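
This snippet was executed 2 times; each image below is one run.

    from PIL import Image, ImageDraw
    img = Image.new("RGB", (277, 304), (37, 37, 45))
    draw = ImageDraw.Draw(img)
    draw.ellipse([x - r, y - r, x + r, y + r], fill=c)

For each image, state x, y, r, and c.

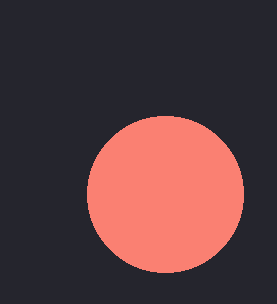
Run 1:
x = 165
y = 194
r = 78
c = 'salmon'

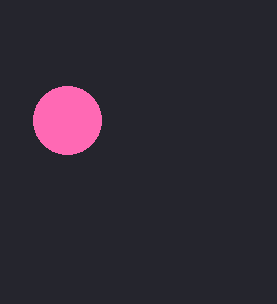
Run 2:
x = 67; y = 120; r = 34; c = 'hotpink'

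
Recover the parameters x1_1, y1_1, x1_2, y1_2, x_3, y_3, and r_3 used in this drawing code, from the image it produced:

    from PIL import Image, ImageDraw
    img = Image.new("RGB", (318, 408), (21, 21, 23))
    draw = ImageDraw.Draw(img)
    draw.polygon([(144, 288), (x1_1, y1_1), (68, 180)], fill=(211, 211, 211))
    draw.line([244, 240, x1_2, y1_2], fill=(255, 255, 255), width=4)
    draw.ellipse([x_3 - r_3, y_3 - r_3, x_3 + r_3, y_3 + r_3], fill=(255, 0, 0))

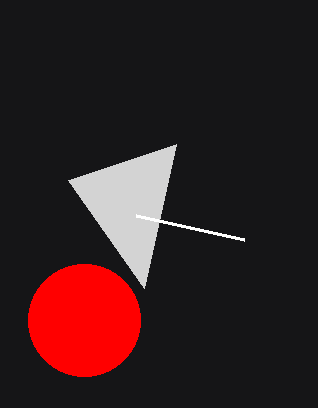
x1_1 = 176, y1_1 = 144, x1_2 = 136, y1_2 = 216, x_3 = 84, y_3 = 320, r_3 = 56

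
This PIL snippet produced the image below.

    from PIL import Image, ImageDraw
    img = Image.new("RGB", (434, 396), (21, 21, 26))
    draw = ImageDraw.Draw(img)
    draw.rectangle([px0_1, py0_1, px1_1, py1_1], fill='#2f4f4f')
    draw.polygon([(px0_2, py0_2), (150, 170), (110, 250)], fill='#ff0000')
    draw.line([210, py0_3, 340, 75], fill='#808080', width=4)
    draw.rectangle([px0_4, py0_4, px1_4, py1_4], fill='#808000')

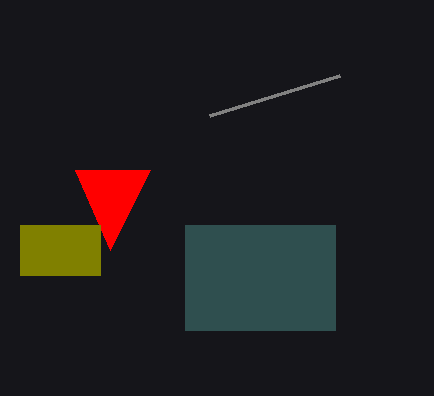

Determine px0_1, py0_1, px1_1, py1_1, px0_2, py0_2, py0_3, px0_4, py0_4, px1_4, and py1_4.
px0_1 = 185
py0_1 = 225
px1_1 = 335
py1_1 = 330
px0_2 = 75
py0_2 = 170
py0_3 = 115
px0_4 = 20
py0_4 = 225
px1_4 = 100
py1_4 = 275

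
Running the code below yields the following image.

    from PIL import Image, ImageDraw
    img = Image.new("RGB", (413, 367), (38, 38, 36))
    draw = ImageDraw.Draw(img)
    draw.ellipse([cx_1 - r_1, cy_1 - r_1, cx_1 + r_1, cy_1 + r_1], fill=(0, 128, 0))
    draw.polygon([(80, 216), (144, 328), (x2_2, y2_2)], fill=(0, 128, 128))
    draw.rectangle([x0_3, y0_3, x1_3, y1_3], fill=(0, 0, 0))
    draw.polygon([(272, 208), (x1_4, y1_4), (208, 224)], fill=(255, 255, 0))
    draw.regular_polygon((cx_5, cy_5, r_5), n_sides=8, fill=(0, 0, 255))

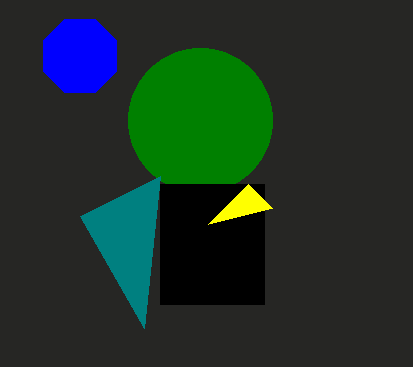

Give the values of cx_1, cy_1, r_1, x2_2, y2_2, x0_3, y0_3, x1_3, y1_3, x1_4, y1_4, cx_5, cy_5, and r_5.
cx_1 = 200; cy_1 = 120; r_1 = 72; x2_2 = 160; y2_2 = 176; x0_3 = 160; y0_3 = 184; x1_3 = 264; y1_3 = 304; x1_4 = 248; y1_4 = 184; cx_5 = 80; cy_5 = 56; r_5 = 40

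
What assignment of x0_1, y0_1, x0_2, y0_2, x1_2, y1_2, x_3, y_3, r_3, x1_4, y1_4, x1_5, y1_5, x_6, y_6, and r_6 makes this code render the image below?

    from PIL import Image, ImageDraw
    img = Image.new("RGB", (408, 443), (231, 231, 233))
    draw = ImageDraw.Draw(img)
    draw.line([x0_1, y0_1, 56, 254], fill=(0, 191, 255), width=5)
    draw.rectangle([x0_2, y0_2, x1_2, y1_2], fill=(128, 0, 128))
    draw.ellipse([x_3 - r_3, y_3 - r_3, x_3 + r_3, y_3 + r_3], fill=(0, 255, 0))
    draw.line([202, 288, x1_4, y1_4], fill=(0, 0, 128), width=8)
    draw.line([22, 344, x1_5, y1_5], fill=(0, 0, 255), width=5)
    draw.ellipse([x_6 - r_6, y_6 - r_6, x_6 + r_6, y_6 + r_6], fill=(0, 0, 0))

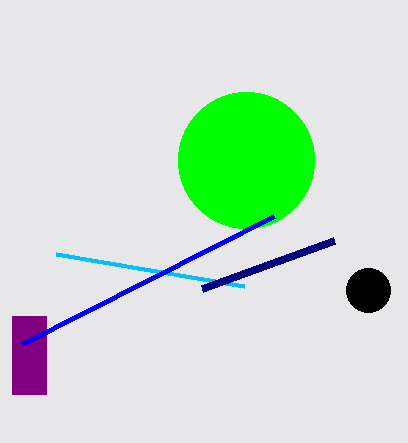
x0_1 = 244, y0_1 = 286, x0_2 = 12, y0_2 = 316, x1_2 = 46, y1_2 = 394, x_3 = 246, y_3 = 160, r_3 = 68, x1_4 = 334, y1_4 = 240, x1_5 = 274, y1_5 = 216, x_6 = 368, y_6 = 290, r_6 = 22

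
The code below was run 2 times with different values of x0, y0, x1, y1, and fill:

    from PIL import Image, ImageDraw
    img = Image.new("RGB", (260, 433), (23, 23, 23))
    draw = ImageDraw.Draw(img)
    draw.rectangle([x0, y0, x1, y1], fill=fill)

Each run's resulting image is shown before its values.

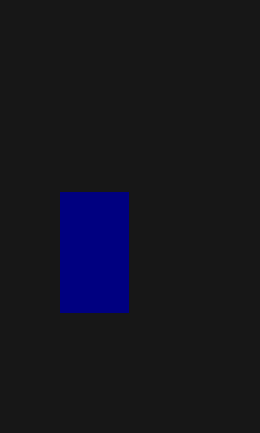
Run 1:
x0 = 60; y0 = 192; x1 = 128; y1 = 312; fill = 'navy'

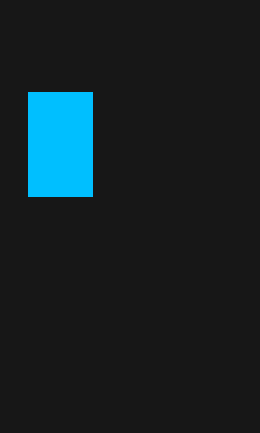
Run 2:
x0 = 28, y0 = 92, x1 = 92, y1 = 196, fill = 'deepskyblue'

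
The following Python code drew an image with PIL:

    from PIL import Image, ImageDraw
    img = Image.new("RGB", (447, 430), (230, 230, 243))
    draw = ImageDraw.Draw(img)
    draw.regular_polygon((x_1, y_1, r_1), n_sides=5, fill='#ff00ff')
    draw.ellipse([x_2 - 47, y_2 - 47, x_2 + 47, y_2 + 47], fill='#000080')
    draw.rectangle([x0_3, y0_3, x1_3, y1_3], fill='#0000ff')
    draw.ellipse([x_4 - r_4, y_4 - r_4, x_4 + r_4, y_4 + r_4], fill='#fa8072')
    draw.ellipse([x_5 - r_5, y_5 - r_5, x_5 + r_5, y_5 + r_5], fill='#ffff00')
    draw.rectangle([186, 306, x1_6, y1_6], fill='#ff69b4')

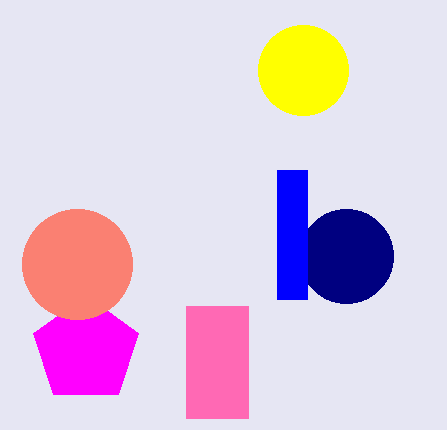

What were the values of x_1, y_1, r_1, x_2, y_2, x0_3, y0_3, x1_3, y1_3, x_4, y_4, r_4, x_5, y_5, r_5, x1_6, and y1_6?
x_1 = 86
y_1 = 350
r_1 = 55
x_2 = 346
y_2 = 256
x0_3 = 277
y0_3 = 170
x1_3 = 307
y1_3 = 299
x_4 = 77
y_4 = 264
r_4 = 55
x_5 = 303
y_5 = 70
r_5 = 45
x1_6 = 248
y1_6 = 418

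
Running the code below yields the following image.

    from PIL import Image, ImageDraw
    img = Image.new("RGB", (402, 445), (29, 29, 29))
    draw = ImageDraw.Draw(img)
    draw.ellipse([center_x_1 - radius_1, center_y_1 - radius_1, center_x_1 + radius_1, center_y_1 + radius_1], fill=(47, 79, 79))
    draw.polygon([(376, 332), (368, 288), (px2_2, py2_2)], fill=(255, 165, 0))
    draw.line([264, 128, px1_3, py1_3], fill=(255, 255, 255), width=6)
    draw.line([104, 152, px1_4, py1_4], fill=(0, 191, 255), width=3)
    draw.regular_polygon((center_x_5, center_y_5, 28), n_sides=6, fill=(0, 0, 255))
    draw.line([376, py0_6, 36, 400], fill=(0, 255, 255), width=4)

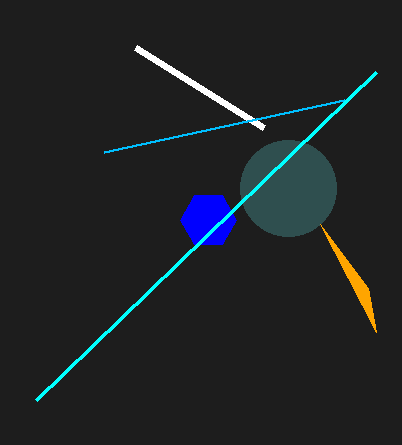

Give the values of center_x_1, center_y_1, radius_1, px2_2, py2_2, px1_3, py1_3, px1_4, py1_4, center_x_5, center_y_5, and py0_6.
center_x_1 = 288, center_y_1 = 188, radius_1 = 48, px2_2 = 320, py2_2 = 224, px1_3 = 136, py1_3 = 48, px1_4 = 344, py1_4 = 100, center_x_5 = 208, center_y_5 = 220, py0_6 = 72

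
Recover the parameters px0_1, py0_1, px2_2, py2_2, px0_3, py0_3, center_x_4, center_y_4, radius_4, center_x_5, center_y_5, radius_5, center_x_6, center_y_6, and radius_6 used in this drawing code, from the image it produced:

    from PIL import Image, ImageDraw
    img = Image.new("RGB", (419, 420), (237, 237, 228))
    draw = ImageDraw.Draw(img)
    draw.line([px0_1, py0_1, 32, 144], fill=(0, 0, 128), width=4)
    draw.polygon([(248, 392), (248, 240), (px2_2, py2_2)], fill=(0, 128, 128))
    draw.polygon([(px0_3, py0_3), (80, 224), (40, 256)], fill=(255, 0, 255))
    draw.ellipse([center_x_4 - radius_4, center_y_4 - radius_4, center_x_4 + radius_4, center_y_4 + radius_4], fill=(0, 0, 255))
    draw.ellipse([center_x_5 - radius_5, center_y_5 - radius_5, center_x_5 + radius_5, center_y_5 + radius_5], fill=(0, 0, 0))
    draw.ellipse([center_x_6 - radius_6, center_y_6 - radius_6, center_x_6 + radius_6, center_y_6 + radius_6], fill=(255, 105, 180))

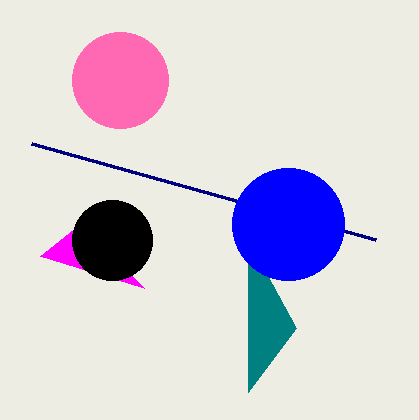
px0_1 = 376, py0_1 = 240, px2_2 = 296, py2_2 = 328, px0_3 = 144, py0_3 = 288, center_x_4 = 288, center_y_4 = 224, radius_4 = 56, center_x_5 = 112, center_y_5 = 240, radius_5 = 40, center_x_6 = 120, center_y_6 = 80, radius_6 = 48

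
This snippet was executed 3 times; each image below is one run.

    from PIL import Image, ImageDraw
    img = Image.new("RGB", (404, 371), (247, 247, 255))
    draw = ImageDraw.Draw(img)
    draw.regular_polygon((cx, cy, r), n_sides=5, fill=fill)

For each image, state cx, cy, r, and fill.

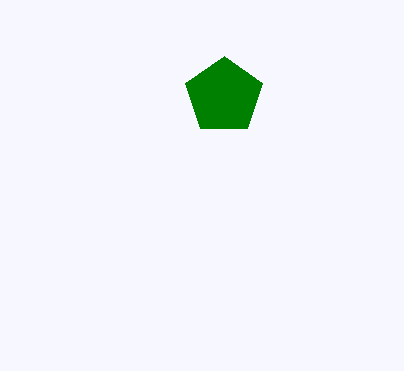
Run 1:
cx = 224, cy = 96, r = 40, fill = 'green'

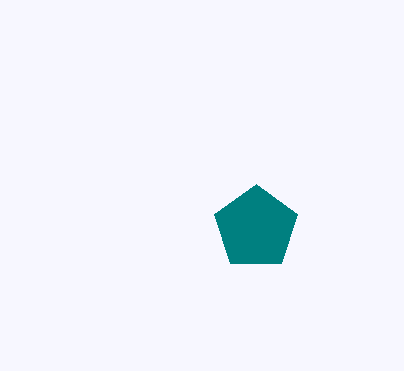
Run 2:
cx = 256, cy = 228, r = 44, fill = 'teal'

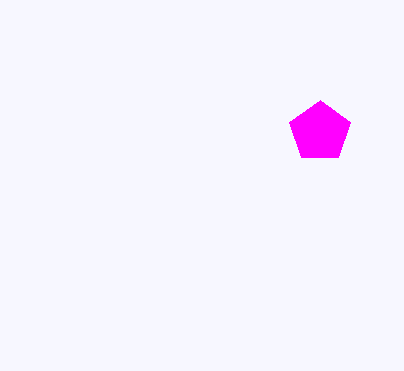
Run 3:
cx = 320, cy = 132, r = 32, fill = 'magenta'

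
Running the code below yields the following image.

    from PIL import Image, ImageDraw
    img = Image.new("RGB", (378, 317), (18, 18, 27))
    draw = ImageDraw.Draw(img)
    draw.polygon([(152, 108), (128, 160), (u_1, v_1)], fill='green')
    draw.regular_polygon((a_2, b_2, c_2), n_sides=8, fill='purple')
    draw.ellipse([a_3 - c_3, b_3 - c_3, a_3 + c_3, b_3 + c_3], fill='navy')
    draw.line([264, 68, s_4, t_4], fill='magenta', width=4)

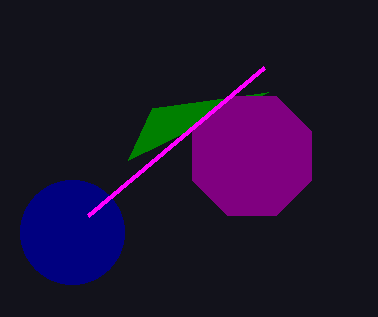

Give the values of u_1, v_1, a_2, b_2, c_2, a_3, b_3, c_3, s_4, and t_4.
u_1 = 268, v_1 = 92, a_2 = 252, b_2 = 156, c_2 = 64, a_3 = 72, b_3 = 232, c_3 = 52, s_4 = 88, t_4 = 216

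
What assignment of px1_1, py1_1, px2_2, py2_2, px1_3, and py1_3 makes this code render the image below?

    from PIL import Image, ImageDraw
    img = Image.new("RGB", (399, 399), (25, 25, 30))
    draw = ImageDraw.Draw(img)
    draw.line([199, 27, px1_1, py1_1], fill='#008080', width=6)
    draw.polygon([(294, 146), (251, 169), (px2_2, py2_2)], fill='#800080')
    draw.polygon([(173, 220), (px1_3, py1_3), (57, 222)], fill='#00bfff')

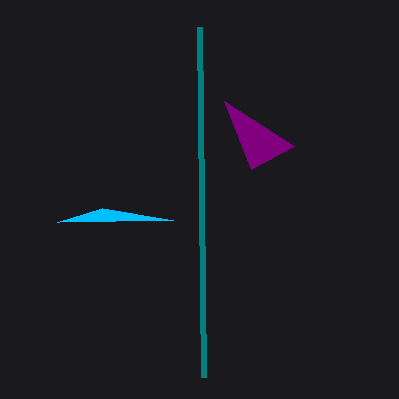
px1_1 = 203
py1_1 = 377
px2_2 = 224
py2_2 = 101
px1_3 = 102
py1_3 = 208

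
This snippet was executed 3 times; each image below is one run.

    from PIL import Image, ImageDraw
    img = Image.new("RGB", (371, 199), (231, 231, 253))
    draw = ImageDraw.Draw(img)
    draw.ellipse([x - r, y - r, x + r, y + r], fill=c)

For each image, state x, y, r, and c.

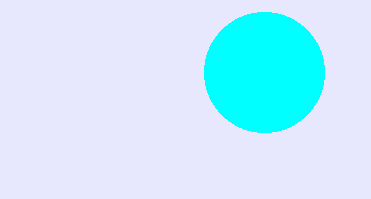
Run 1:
x = 264
y = 72
r = 60
c = 'cyan'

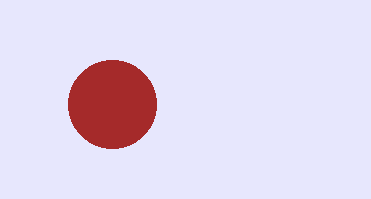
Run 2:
x = 112, y = 104, r = 44, c = 'brown'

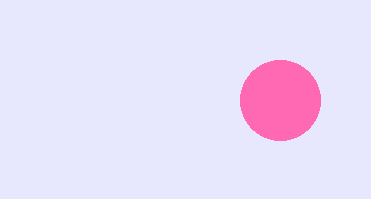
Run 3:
x = 280; y = 100; r = 40; c = 'hotpink'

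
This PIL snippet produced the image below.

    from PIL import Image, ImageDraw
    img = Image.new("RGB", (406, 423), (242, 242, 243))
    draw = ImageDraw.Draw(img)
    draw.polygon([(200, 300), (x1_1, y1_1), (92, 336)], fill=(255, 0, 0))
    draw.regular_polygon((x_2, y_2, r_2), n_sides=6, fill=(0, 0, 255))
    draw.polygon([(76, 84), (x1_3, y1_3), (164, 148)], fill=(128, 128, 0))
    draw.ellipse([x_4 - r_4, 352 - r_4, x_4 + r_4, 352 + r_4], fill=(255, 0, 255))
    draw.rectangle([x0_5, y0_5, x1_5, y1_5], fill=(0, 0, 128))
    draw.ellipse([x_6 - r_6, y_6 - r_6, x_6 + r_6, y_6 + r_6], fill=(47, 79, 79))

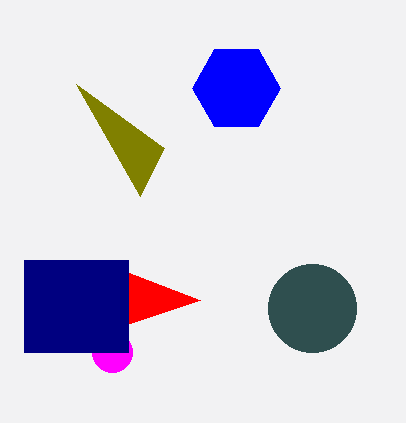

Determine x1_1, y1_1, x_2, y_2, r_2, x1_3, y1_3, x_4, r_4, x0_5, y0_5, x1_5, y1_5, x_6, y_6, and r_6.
x1_1 = 96; y1_1 = 260; x_2 = 236; y_2 = 88; r_2 = 44; x1_3 = 140; y1_3 = 196; x_4 = 112; r_4 = 20; x0_5 = 24; y0_5 = 260; x1_5 = 128; y1_5 = 352; x_6 = 312; y_6 = 308; r_6 = 44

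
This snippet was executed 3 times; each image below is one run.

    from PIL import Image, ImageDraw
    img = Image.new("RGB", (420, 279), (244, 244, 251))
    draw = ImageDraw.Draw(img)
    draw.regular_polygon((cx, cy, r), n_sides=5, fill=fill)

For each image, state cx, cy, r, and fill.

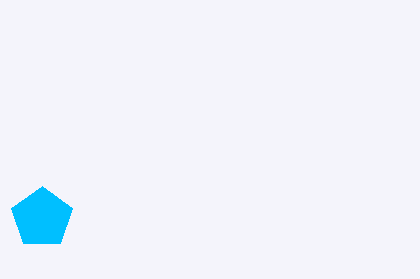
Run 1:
cx = 42; cy = 218; r = 32; fill = 'deepskyblue'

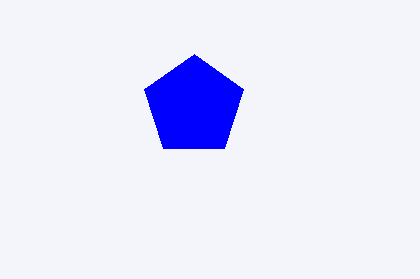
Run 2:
cx = 194; cy = 106; r = 52; fill = 'blue'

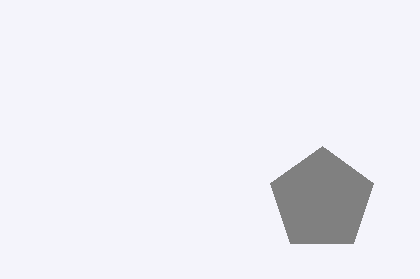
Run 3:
cx = 322; cy = 200; r = 54; fill = 'gray'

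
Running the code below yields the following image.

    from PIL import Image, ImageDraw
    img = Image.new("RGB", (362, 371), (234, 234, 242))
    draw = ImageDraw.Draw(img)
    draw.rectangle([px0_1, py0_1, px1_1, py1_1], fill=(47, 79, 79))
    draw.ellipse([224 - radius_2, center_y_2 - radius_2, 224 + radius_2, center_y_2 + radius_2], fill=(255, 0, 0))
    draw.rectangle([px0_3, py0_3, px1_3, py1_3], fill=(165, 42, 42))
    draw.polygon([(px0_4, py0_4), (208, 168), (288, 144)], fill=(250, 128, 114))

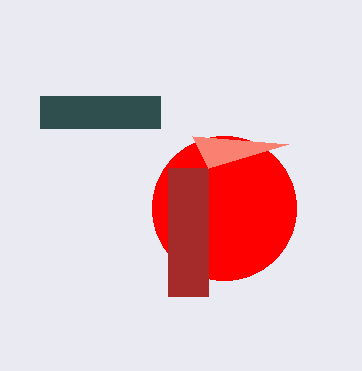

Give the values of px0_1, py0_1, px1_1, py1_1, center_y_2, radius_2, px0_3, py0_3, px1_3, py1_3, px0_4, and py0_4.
px0_1 = 40; py0_1 = 96; px1_1 = 160; py1_1 = 128; center_y_2 = 208; radius_2 = 72; px0_3 = 168; py0_3 = 168; px1_3 = 208; py1_3 = 296; px0_4 = 192; py0_4 = 136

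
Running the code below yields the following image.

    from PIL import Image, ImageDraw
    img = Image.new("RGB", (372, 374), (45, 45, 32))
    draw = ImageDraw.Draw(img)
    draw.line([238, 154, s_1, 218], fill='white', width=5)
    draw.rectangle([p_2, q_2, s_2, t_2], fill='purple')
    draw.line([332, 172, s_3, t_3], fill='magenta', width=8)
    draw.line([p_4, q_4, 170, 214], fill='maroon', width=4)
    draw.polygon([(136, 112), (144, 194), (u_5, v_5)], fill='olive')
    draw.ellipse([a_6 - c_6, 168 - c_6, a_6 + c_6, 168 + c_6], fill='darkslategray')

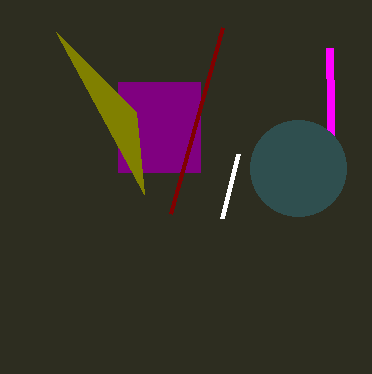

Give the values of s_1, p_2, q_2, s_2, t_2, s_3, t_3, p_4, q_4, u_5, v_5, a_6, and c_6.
s_1 = 222, p_2 = 118, q_2 = 82, s_2 = 200, t_2 = 172, s_3 = 330, t_3 = 48, p_4 = 222, q_4 = 28, u_5 = 56, v_5 = 32, a_6 = 298, c_6 = 48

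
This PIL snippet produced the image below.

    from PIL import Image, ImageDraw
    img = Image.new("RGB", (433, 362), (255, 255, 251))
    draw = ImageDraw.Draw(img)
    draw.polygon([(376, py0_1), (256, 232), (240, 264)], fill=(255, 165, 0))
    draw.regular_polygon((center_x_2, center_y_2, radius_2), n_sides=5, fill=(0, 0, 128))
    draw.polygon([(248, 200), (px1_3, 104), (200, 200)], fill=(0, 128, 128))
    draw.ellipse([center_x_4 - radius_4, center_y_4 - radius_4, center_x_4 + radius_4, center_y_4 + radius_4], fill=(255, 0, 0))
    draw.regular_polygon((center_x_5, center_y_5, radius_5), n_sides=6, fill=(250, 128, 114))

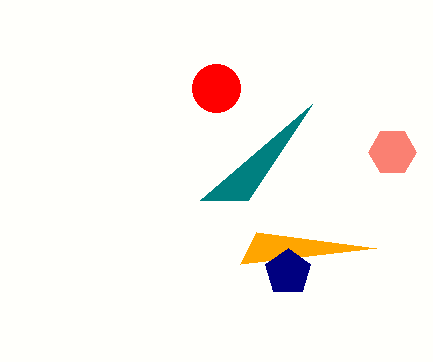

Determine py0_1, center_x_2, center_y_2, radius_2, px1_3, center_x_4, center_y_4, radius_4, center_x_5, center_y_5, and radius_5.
py0_1 = 248
center_x_2 = 288
center_y_2 = 272
radius_2 = 24
px1_3 = 312
center_x_4 = 216
center_y_4 = 88
radius_4 = 24
center_x_5 = 392
center_y_5 = 152
radius_5 = 24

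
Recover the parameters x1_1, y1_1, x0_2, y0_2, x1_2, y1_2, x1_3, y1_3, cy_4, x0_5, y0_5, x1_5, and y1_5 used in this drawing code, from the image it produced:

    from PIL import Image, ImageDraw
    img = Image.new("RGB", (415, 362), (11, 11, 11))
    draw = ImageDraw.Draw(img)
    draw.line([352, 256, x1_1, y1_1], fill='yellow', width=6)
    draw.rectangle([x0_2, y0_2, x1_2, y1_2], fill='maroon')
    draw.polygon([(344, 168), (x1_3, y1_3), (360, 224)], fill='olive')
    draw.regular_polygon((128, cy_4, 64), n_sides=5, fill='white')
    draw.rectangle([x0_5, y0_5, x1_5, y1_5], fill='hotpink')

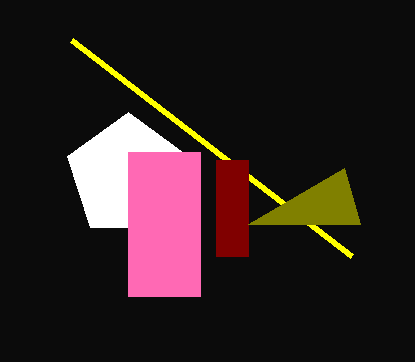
x1_1 = 72, y1_1 = 40, x0_2 = 216, y0_2 = 160, x1_2 = 248, y1_2 = 256, x1_3 = 248, y1_3 = 224, cy_4 = 176, x0_5 = 128, y0_5 = 152, x1_5 = 200, y1_5 = 296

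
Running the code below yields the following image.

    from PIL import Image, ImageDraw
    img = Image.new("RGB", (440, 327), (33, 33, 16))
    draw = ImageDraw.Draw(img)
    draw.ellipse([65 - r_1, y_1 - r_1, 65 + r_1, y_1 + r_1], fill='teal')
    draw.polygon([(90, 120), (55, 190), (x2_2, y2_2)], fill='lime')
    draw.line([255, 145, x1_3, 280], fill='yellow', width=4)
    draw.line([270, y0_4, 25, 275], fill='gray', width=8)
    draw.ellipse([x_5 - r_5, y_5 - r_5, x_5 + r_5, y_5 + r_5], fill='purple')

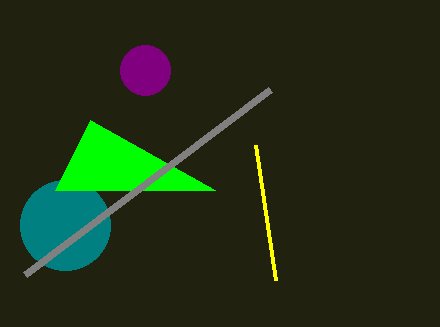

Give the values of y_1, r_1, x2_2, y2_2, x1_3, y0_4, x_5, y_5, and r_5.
y_1 = 225; r_1 = 45; x2_2 = 215; y2_2 = 190; x1_3 = 275; y0_4 = 90; x_5 = 145; y_5 = 70; r_5 = 25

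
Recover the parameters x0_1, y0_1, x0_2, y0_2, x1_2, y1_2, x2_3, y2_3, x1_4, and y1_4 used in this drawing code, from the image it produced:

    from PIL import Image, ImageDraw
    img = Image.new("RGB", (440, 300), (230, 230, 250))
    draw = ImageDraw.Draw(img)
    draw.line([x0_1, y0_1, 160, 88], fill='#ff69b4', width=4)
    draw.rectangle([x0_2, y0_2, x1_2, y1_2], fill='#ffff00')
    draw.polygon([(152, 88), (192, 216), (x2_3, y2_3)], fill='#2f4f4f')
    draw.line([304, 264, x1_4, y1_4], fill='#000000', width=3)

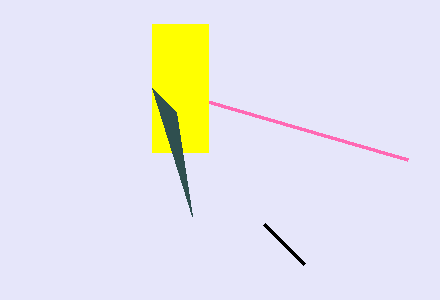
x0_1 = 408, y0_1 = 160, x0_2 = 152, y0_2 = 24, x1_2 = 208, y1_2 = 152, x2_3 = 176, y2_3 = 112, x1_4 = 264, y1_4 = 224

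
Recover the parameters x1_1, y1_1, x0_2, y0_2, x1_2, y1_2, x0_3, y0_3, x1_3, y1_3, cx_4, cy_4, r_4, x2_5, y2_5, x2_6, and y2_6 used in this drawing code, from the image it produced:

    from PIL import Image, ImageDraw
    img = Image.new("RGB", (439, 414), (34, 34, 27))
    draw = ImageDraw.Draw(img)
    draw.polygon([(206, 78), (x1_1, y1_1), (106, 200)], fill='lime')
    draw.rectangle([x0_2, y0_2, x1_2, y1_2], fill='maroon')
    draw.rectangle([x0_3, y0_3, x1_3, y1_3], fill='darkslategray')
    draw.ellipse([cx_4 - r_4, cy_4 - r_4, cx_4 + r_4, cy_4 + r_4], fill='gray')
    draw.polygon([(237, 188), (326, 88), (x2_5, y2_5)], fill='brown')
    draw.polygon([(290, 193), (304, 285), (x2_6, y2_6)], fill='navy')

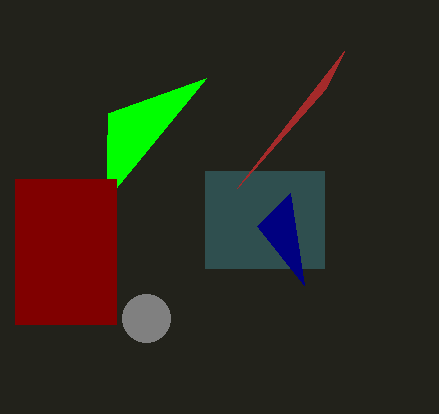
x1_1 = 108
y1_1 = 113
x0_2 = 15
y0_2 = 179
x1_2 = 116
y1_2 = 324
x0_3 = 205
y0_3 = 171
x1_3 = 324
y1_3 = 268
cx_4 = 146
cy_4 = 318
r_4 = 24
x2_5 = 344
y2_5 = 51
x2_6 = 257
y2_6 = 226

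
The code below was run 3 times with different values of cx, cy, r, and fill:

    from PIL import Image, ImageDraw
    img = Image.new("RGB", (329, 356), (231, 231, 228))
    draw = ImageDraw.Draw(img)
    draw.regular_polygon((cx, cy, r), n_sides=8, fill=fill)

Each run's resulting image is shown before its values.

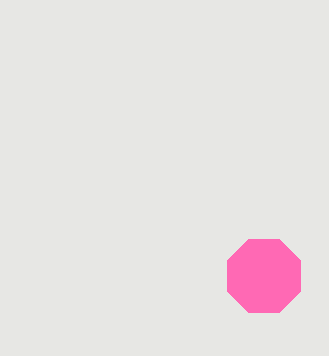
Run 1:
cx = 264; cy = 276; r = 40; fill = 'hotpink'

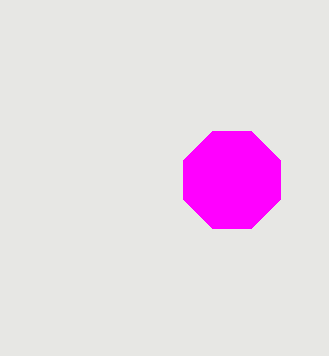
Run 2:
cx = 232; cy = 180; r = 52; fill = 'magenta'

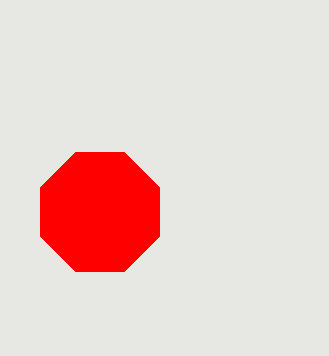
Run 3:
cx = 100
cy = 212
r = 64
fill = 'red'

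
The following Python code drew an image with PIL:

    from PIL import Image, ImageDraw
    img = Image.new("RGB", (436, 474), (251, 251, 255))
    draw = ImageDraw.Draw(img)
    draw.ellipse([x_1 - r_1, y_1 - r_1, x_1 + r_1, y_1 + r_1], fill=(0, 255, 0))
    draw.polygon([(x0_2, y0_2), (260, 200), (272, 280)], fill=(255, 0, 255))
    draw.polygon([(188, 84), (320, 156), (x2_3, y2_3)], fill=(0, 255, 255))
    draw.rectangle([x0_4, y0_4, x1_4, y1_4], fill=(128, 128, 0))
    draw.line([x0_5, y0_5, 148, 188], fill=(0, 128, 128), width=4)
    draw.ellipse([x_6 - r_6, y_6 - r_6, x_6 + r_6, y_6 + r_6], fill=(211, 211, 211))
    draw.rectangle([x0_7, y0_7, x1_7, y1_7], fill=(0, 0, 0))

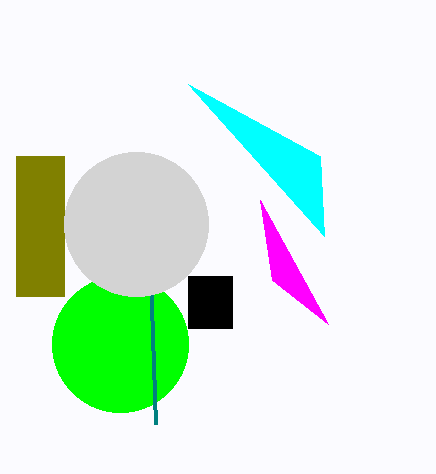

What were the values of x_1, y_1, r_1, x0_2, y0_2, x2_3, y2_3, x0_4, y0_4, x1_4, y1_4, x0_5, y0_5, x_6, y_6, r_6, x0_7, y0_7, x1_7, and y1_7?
x_1 = 120; y_1 = 344; r_1 = 68; x0_2 = 328; y0_2 = 324; x2_3 = 324; y2_3 = 236; x0_4 = 16; y0_4 = 156; x1_4 = 64; y1_4 = 296; x0_5 = 156; y0_5 = 424; x_6 = 136; y_6 = 224; r_6 = 72; x0_7 = 188; y0_7 = 276; x1_7 = 232; y1_7 = 328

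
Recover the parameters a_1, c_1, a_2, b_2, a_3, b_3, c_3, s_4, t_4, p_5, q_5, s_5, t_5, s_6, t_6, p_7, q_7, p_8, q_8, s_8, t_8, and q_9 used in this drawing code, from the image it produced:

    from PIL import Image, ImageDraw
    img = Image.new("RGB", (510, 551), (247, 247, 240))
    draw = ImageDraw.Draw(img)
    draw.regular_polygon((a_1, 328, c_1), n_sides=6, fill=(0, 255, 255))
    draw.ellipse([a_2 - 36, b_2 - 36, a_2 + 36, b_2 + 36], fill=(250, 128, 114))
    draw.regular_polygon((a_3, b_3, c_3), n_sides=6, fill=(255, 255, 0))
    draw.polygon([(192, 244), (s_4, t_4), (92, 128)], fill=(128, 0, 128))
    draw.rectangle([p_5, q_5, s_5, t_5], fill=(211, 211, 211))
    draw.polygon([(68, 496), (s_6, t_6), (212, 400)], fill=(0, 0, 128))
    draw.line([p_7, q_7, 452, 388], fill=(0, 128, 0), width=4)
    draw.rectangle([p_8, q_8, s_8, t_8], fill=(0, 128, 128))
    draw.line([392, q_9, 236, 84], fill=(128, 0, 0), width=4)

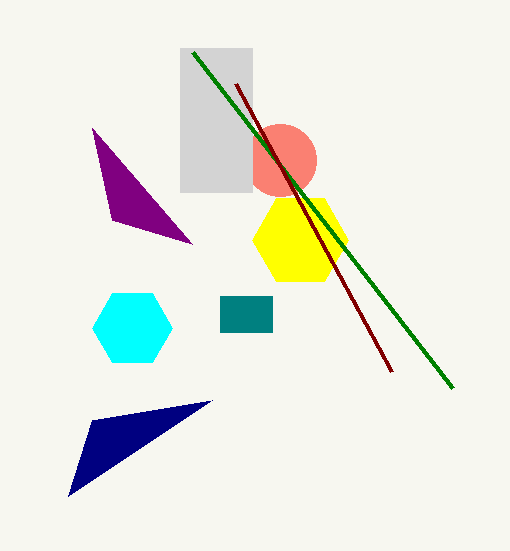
a_1 = 132
c_1 = 40
a_2 = 280
b_2 = 160
a_3 = 300
b_3 = 240
c_3 = 48
s_4 = 112
t_4 = 220
p_5 = 180
q_5 = 48
s_5 = 252
t_5 = 192
s_6 = 92
t_6 = 420
p_7 = 192
q_7 = 52
p_8 = 220
q_8 = 296
s_8 = 272
t_8 = 332
q_9 = 372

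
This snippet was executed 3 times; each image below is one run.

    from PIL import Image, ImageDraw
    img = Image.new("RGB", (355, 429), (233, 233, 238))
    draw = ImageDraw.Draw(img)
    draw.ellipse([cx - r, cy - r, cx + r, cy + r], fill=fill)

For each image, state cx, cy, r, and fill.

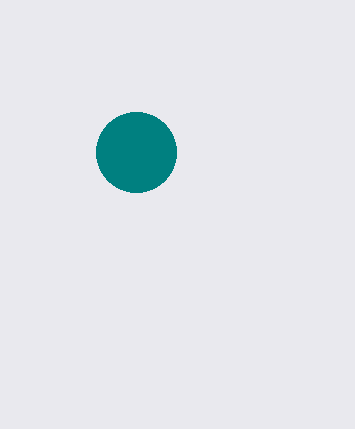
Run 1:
cx = 136
cy = 152
r = 40
fill = 'teal'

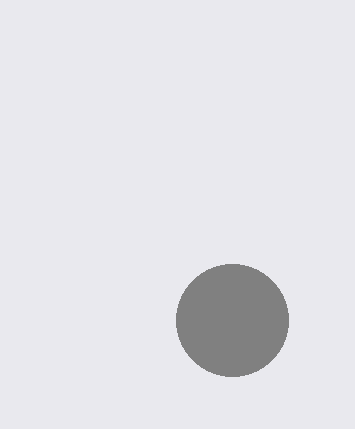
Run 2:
cx = 232, cy = 320, r = 56, fill = 'gray'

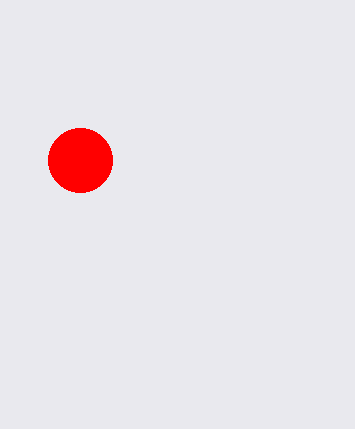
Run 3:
cx = 80, cy = 160, r = 32, fill = 'red'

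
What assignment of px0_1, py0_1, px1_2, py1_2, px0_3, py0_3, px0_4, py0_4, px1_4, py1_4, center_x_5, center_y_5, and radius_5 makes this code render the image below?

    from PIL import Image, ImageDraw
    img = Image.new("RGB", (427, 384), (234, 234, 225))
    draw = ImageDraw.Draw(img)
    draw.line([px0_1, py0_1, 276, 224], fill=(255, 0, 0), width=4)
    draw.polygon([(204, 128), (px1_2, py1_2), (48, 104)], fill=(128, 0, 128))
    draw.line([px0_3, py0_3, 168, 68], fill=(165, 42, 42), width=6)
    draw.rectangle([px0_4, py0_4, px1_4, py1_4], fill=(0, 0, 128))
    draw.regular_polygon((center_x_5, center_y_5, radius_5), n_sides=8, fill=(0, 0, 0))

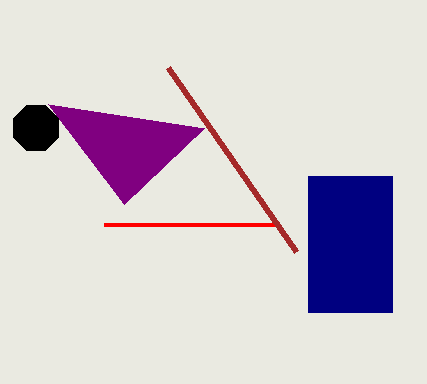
px0_1 = 104; py0_1 = 224; px1_2 = 124; py1_2 = 204; px0_3 = 296; py0_3 = 252; px0_4 = 308; py0_4 = 176; px1_4 = 392; py1_4 = 312; center_x_5 = 36; center_y_5 = 128; radius_5 = 24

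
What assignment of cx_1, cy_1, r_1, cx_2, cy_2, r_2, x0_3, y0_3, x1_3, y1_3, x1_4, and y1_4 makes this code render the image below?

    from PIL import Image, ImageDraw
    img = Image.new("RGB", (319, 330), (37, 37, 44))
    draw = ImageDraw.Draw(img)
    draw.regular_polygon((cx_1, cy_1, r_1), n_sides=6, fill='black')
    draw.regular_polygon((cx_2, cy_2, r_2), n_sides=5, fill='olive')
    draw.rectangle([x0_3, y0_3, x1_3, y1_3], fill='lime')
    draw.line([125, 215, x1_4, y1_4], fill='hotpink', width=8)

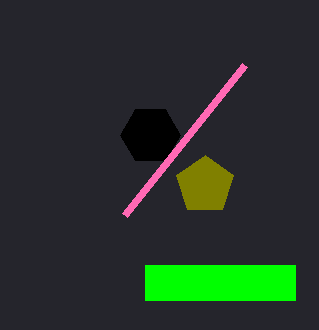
cx_1 = 150, cy_1 = 135, r_1 = 30, cx_2 = 205, cy_2 = 185, r_2 = 30, x0_3 = 145, y0_3 = 265, x1_3 = 295, y1_3 = 300, x1_4 = 245, y1_4 = 65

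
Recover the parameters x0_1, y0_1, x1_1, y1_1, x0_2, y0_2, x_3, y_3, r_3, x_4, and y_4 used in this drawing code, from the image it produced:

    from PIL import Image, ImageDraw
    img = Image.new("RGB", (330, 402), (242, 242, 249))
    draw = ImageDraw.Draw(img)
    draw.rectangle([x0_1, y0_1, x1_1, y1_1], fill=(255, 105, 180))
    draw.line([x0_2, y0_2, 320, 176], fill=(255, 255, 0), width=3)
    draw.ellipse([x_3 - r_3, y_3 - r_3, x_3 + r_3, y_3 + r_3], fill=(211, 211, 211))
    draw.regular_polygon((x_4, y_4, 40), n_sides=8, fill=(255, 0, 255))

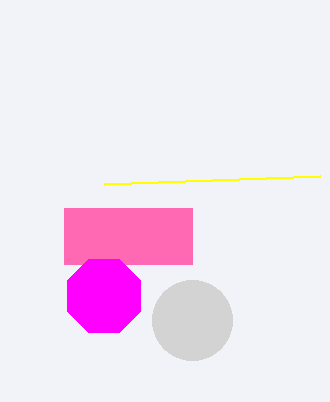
x0_1 = 64; y0_1 = 208; x1_1 = 192; y1_1 = 264; x0_2 = 104; y0_2 = 184; x_3 = 192; y_3 = 320; r_3 = 40; x_4 = 104; y_4 = 296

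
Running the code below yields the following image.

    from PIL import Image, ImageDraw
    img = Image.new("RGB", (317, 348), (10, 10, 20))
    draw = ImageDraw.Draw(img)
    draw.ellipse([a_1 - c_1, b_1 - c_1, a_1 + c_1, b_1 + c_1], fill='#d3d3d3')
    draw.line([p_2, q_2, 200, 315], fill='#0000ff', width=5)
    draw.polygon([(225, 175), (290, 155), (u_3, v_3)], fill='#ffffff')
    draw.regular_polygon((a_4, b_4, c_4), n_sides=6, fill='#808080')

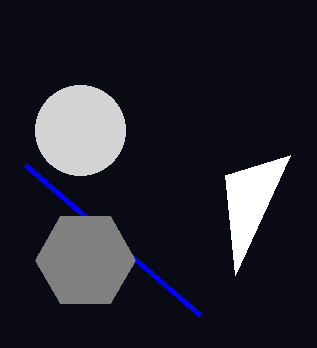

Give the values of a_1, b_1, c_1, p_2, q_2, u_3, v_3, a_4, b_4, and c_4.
a_1 = 80
b_1 = 130
c_1 = 45
p_2 = 25
q_2 = 165
u_3 = 235
v_3 = 275
a_4 = 85
b_4 = 260
c_4 = 50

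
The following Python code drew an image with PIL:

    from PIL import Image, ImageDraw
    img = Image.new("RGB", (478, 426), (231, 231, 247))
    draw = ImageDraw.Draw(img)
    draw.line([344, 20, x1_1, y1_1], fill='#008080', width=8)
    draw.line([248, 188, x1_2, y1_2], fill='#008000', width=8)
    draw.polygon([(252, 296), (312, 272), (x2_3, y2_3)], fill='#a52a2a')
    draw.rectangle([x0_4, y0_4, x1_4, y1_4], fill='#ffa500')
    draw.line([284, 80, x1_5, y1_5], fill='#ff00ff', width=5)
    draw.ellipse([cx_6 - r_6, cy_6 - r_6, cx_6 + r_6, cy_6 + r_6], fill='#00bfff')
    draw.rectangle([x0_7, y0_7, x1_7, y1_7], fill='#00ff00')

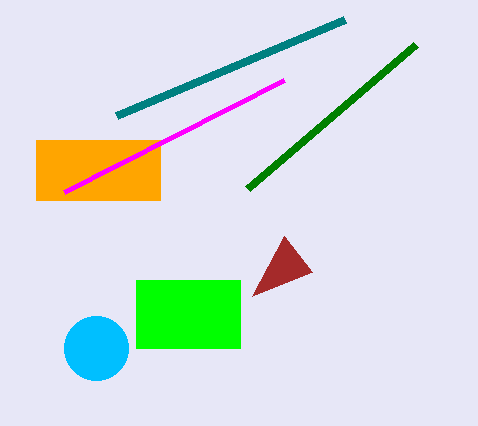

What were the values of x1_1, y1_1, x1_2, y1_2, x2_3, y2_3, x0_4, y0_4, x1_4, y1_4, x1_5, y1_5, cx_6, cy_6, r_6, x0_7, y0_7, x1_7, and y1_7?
x1_1 = 116, y1_1 = 116, x1_2 = 416, y1_2 = 44, x2_3 = 284, y2_3 = 236, x0_4 = 36, y0_4 = 140, x1_4 = 160, y1_4 = 200, x1_5 = 64, y1_5 = 192, cx_6 = 96, cy_6 = 348, r_6 = 32, x0_7 = 136, y0_7 = 280, x1_7 = 240, y1_7 = 348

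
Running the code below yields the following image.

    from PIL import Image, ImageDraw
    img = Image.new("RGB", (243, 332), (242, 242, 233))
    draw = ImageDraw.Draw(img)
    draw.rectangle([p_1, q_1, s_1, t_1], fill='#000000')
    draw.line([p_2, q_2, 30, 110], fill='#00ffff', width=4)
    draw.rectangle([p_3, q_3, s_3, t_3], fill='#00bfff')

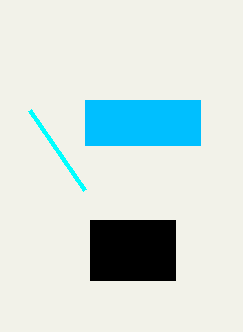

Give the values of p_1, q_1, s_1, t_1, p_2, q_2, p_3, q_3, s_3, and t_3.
p_1 = 90, q_1 = 220, s_1 = 175, t_1 = 280, p_2 = 85, q_2 = 190, p_3 = 85, q_3 = 100, s_3 = 200, t_3 = 145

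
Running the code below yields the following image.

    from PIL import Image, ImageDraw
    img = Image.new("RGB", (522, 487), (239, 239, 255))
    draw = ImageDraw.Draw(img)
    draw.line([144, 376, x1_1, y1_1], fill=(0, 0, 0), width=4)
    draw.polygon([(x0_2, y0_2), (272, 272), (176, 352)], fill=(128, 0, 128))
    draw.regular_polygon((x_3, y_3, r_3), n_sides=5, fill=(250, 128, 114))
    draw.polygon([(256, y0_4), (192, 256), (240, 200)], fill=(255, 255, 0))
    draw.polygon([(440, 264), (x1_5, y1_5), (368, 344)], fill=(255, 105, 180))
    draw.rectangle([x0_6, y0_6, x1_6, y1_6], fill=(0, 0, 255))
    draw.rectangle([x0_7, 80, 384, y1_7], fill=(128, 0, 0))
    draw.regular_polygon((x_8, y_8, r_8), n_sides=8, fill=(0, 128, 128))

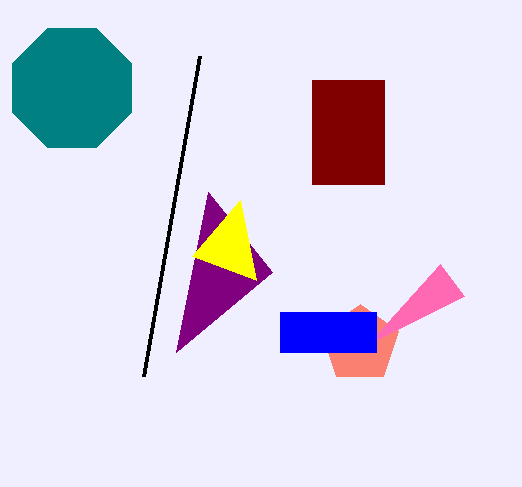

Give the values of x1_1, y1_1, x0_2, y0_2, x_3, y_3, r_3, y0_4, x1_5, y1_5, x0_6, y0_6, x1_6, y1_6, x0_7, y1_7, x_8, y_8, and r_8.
x1_1 = 200, y1_1 = 56, x0_2 = 208, y0_2 = 192, x_3 = 360, y_3 = 344, r_3 = 40, y0_4 = 280, x1_5 = 464, y1_5 = 296, x0_6 = 280, y0_6 = 312, x1_6 = 376, y1_6 = 352, x0_7 = 312, y1_7 = 184, x_8 = 72, y_8 = 88, r_8 = 64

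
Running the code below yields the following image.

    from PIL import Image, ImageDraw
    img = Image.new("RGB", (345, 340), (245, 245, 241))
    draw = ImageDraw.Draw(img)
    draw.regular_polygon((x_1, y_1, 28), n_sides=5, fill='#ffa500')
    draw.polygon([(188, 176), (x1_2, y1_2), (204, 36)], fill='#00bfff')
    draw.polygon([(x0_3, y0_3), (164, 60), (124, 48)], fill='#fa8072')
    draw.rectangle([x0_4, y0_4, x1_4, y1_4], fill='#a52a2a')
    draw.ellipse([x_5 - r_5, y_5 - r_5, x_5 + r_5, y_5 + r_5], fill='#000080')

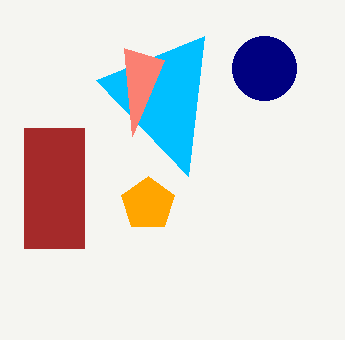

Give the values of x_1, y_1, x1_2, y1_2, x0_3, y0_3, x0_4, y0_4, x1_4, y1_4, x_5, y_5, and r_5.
x_1 = 148
y_1 = 204
x1_2 = 96
y1_2 = 80
x0_3 = 132
y0_3 = 136
x0_4 = 24
y0_4 = 128
x1_4 = 84
y1_4 = 248
x_5 = 264
y_5 = 68
r_5 = 32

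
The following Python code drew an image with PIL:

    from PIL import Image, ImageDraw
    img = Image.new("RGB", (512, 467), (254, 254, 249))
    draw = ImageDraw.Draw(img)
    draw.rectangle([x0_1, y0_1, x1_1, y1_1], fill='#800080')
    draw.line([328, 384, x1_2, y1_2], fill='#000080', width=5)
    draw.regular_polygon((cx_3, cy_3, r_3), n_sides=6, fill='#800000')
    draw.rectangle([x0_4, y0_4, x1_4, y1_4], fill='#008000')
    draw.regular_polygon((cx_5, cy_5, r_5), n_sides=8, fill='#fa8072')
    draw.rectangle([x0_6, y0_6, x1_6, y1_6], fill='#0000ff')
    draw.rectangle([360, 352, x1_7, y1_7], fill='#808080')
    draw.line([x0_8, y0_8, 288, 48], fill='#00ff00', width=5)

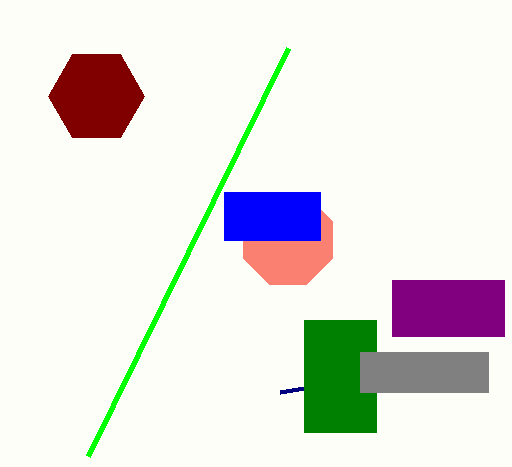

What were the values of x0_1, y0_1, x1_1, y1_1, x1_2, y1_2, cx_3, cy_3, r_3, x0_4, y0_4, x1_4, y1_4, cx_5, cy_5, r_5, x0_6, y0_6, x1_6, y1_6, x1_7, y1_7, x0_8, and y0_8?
x0_1 = 392; y0_1 = 280; x1_1 = 504; y1_1 = 336; x1_2 = 280; y1_2 = 392; cx_3 = 96; cy_3 = 96; r_3 = 48; x0_4 = 304; y0_4 = 320; x1_4 = 376; y1_4 = 432; cx_5 = 288; cy_5 = 240; r_5 = 48; x0_6 = 224; y0_6 = 192; x1_6 = 320; y1_6 = 240; x1_7 = 488; y1_7 = 392; x0_8 = 88; y0_8 = 456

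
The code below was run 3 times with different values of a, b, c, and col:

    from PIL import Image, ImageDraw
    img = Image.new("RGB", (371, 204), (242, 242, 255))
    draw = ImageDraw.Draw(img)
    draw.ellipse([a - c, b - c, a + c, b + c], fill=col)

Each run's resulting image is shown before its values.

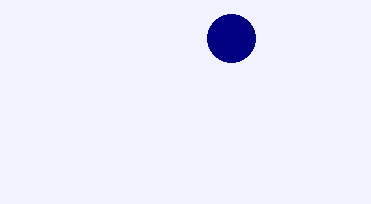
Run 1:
a = 231
b = 38
c = 24
col = 'navy'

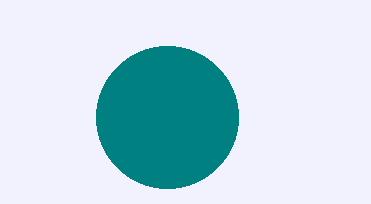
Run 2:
a = 167; b = 117; c = 71; col = 'teal'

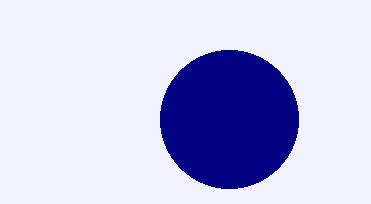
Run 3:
a = 229
b = 119
c = 69
col = 'navy'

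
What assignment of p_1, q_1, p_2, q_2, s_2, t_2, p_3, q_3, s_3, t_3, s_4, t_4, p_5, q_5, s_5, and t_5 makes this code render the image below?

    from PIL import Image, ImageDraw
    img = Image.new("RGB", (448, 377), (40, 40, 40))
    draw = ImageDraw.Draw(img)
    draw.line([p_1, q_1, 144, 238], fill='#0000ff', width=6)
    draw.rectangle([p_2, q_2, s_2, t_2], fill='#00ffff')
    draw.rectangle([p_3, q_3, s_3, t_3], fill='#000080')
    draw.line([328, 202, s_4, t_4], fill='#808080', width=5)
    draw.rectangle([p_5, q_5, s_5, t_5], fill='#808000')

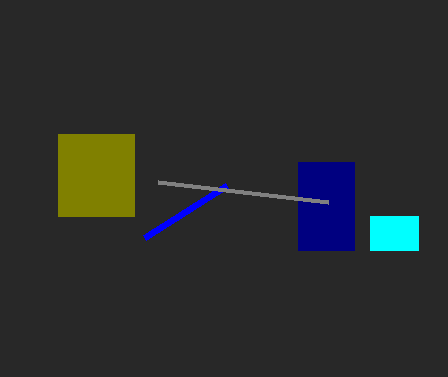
p_1 = 226, q_1 = 186, p_2 = 370, q_2 = 216, s_2 = 418, t_2 = 250, p_3 = 298, q_3 = 162, s_3 = 354, t_3 = 250, s_4 = 158, t_4 = 182, p_5 = 58, q_5 = 134, s_5 = 134, t_5 = 216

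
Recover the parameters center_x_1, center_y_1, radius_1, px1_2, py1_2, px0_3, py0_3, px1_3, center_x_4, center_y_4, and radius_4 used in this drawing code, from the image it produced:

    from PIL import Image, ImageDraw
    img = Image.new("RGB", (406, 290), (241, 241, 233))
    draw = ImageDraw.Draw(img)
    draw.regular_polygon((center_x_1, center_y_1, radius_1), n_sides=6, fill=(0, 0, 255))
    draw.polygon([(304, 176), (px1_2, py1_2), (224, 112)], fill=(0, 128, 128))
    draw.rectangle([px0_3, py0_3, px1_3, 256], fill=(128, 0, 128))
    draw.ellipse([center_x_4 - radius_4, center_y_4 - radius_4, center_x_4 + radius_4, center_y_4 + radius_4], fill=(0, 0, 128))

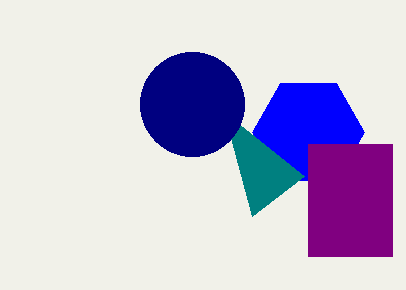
center_x_1 = 308
center_y_1 = 132
radius_1 = 56
px1_2 = 252
py1_2 = 216
px0_3 = 308
py0_3 = 144
px1_3 = 392
center_x_4 = 192
center_y_4 = 104
radius_4 = 52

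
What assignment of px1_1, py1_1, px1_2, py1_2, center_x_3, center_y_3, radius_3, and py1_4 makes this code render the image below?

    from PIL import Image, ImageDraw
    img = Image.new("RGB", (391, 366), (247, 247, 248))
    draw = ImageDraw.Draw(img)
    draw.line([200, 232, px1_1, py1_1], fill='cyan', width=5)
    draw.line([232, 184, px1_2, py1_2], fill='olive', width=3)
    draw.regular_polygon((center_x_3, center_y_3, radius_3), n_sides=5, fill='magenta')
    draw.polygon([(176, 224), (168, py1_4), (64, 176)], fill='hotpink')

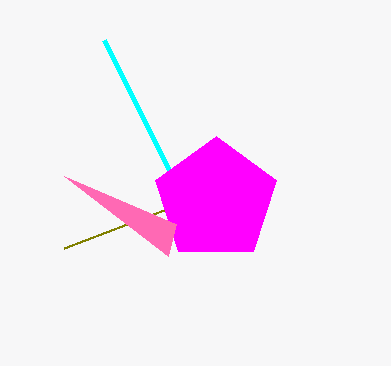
px1_1 = 104; py1_1 = 40; px1_2 = 64; py1_2 = 248; center_x_3 = 216; center_y_3 = 200; radius_3 = 64; py1_4 = 256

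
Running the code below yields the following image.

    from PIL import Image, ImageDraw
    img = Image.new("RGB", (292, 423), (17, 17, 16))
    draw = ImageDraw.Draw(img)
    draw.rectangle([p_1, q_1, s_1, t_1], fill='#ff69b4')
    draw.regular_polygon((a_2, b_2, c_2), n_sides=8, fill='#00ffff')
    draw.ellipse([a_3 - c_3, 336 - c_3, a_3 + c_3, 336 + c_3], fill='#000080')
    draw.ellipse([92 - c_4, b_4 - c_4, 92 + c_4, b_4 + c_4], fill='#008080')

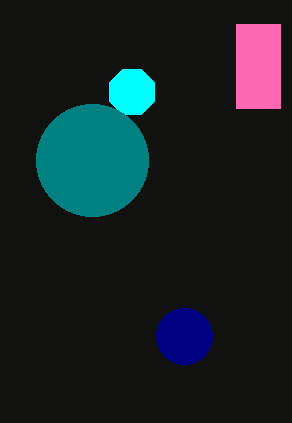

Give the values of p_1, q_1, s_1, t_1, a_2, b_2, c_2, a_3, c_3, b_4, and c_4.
p_1 = 236, q_1 = 24, s_1 = 280, t_1 = 108, a_2 = 132, b_2 = 92, c_2 = 24, a_3 = 184, c_3 = 28, b_4 = 160, c_4 = 56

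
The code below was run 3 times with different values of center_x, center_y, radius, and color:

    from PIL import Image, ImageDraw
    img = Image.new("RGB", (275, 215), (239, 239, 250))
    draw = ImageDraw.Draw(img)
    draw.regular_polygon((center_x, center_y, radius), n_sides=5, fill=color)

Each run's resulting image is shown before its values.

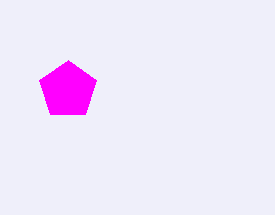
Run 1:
center_x = 68; center_y = 90; radius = 30; color = 'magenta'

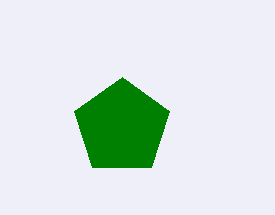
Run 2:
center_x = 122, center_y = 127, radius = 50, color = 'green'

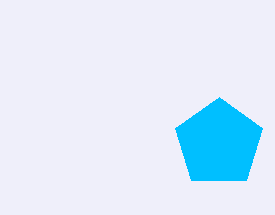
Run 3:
center_x = 219
center_y = 143
radius = 46
color = 'deepskyblue'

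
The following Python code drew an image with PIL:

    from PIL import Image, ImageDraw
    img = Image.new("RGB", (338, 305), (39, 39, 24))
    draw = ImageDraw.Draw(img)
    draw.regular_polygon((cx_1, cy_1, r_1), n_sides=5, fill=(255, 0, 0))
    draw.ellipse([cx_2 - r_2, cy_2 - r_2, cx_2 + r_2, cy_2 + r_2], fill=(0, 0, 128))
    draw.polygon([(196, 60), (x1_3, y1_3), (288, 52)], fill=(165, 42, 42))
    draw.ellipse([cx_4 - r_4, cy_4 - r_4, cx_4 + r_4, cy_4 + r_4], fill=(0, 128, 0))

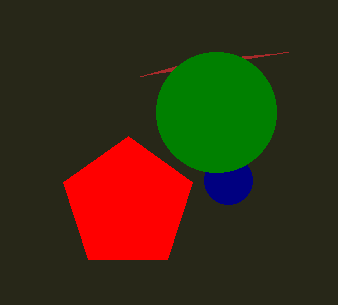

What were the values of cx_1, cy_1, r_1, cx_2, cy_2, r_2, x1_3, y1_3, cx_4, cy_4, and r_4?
cx_1 = 128
cy_1 = 204
r_1 = 68
cx_2 = 228
cy_2 = 180
r_2 = 24
x1_3 = 140
y1_3 = 76
cx_4 = 216
cy_4 = 112
r_4 = 60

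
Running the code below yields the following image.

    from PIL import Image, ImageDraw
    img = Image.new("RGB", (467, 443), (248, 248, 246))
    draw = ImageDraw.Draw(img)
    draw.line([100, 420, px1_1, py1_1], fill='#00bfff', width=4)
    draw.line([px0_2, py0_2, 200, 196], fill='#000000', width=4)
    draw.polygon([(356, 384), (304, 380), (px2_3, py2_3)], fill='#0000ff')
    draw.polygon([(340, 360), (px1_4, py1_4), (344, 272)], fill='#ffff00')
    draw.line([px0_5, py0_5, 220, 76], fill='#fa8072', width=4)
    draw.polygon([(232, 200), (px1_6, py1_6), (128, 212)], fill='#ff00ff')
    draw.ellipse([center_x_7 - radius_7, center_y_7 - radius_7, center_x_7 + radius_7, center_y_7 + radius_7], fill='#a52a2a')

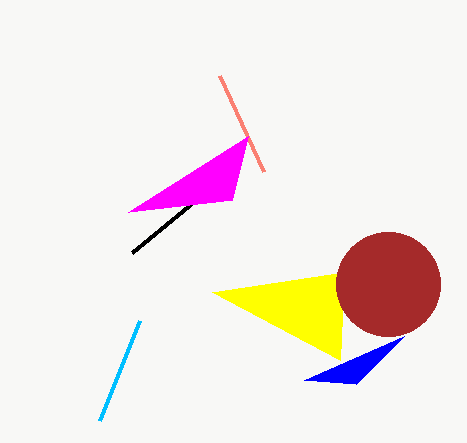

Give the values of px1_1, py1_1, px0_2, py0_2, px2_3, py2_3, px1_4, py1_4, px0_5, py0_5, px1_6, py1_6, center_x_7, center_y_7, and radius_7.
px1_1 = 140
py1_1 = 320
px0_2 = 132
py0_2 = 252
px2_3 = 404
py2_3 = 336
px1_4 = 212
py1_4 = 292
px0_5 = 264
py0_5 = 172
px1_6 = 248
py1_6 = 136
center_x_7 = 388
center_y_7 = 284
radius_7 = 52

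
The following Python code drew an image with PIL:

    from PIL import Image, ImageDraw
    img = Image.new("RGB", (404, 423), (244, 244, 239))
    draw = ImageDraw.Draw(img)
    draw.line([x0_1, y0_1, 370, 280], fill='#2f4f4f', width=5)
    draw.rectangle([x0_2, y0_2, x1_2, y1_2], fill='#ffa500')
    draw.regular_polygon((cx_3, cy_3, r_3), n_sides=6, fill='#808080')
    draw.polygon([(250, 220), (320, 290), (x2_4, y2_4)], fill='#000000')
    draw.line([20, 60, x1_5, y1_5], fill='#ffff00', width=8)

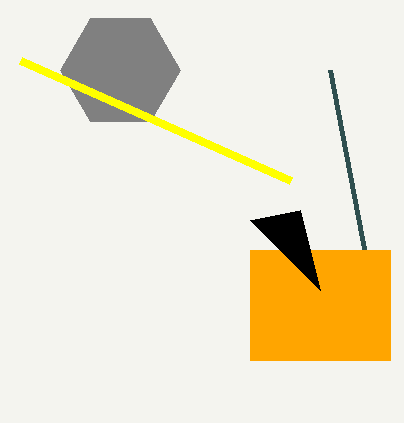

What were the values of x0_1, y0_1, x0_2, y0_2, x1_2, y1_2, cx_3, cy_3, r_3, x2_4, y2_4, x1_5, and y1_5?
x0_1 = 330; y0_1 = 70; x0_2 = 250; y0_2 = 250; x1_2 = 390; y1_2 = 360; cx_3 = 120; cy_3 = 70; r_3 = 60; x2_4 = 300; y2_4 = 210; x1_5 = 290; y1_5 = 180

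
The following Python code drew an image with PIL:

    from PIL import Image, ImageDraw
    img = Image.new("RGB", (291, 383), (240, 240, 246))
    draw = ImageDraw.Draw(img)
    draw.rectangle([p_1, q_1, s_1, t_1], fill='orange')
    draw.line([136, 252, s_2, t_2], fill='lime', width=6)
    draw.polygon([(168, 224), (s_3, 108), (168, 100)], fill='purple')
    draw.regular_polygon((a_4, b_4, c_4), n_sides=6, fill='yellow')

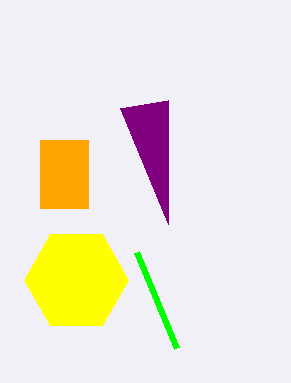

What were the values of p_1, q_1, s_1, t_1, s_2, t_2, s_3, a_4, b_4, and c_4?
p_1 = 40
q_1 = 140
s_1 = 88
t_1 = 208
s_2 = 176
t_2 = 348
s_3 = 120
a_4 = 76
b_4 = 280
c_4 = 52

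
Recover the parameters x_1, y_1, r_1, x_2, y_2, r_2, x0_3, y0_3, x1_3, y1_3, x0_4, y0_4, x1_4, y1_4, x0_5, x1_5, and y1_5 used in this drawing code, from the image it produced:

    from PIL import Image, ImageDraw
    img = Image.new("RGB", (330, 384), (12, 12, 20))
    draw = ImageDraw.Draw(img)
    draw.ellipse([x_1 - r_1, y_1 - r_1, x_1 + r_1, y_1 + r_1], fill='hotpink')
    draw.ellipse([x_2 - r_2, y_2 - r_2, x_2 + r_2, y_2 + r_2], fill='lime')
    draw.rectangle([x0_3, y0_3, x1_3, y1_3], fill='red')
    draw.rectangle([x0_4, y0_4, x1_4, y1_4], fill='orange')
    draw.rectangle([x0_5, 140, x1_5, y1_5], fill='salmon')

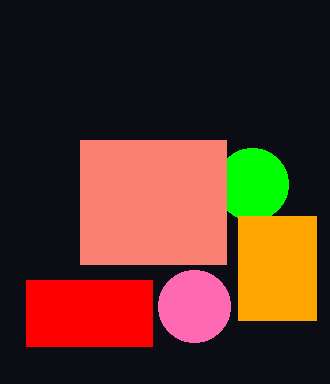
x_1 = 194
y_1 = 306
r_1 = 36
x_2 = 252
y_2 = 184
r_2 = 36
x0_3 = 26
y0_3 = 280
x1_3 = 152
y1_3 = 346
x0_4 = 238
y0_4 = 216
x1_4 = 316
y1_4 = 320
x0_5 = 80
x1_5 = 226
y1_5 = 264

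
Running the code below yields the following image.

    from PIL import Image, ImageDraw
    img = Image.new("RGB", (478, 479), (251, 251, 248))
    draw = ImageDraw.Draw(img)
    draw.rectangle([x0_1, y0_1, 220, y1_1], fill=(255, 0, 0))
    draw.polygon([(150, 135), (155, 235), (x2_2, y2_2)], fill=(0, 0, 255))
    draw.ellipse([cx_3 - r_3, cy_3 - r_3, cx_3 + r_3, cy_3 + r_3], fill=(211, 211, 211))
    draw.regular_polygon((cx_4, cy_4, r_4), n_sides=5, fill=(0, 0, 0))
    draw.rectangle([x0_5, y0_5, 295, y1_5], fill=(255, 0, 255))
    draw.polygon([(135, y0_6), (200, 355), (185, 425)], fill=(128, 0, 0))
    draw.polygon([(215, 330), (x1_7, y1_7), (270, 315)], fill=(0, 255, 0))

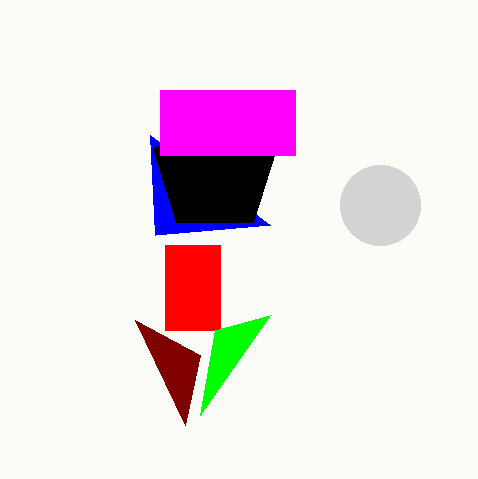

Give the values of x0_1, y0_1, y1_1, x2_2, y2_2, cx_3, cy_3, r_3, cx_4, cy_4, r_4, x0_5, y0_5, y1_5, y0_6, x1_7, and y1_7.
x0_1 = 165, y0_1 = 245, y1_1 = 330, x2_2 = 270, y2_2 = 225, cx_3 = 380, cy_3 = 205, r_3 = 40, cx_4 = 215, cy_4 = 170, r_4 = 65, x0_5 = 160, y0_5 = 90, y1_5 = 155, y0_6 = 320, x1_7 = 200, y1_7 = 415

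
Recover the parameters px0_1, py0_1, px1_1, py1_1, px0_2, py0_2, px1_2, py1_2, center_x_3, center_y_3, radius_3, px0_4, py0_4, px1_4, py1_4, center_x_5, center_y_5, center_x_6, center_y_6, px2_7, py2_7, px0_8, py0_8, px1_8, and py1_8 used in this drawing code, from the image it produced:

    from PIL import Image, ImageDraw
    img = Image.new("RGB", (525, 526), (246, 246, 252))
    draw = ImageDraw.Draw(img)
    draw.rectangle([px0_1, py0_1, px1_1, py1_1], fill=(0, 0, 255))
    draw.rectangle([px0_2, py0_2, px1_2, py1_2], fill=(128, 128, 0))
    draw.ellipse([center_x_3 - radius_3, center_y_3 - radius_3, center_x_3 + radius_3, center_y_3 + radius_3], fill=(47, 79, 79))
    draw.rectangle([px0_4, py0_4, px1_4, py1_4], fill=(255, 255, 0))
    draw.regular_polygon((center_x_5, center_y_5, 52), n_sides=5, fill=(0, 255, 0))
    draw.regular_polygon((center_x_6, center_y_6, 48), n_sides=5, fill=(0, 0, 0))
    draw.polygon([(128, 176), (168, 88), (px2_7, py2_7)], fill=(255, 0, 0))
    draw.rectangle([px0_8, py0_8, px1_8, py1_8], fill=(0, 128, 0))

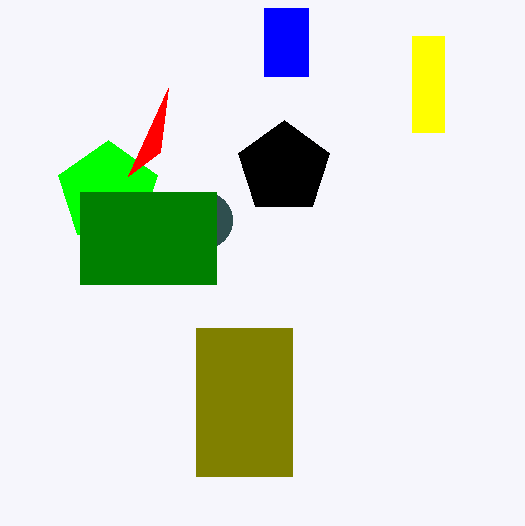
px0_1 = 264, py0_1 = 8, px1_1 = 308, py1_1 = 76, px0_2 = 196, py0_2 = 328, px1_2 = 292, py1_2 = 476, center_x_3 = 204, center_y_3 = 220, radius_3 = 28, px0_4 = 412, py0_4 = 36, px1_4 = 444, py1_4 = 132, center_x_5 = 108, center_y_5 = 192, center_x_6 = 284, center_y_6 = 168, px2_7 = 160, py2_7 = 152, px0_8 = 80, py0_8 = 192, px1_8 = 216, py1_8 = 284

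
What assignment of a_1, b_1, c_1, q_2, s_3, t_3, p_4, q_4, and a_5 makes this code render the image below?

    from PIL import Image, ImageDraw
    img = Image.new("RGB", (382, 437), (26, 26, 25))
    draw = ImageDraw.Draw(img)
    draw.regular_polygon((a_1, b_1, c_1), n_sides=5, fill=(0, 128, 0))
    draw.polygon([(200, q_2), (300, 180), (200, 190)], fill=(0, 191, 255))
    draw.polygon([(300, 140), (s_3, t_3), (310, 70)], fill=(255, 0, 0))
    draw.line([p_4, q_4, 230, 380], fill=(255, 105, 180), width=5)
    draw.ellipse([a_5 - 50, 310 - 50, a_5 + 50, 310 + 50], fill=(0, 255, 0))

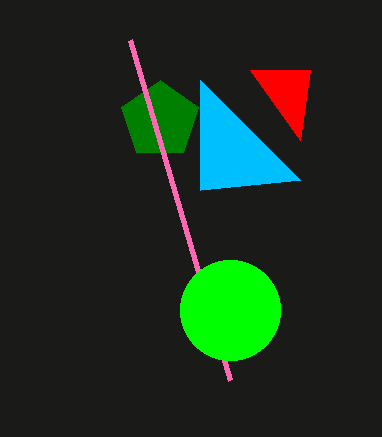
a_1 = 160; b_1 = 120; c_1 = 40; q_2 = 80; s_3 = 250; t_3 = 70; p_4 = 130; q_4 = 40; a_5 = 230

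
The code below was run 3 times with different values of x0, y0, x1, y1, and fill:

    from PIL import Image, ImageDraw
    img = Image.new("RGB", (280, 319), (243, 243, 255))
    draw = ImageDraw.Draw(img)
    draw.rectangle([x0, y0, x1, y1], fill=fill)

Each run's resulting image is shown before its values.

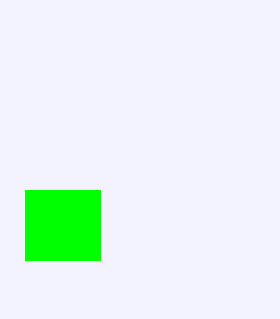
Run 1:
x0 = 25
y0 = 190
x1 = 100
y1 = 260
fill = 'lime'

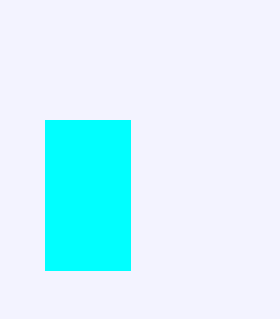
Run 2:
x0 = 45; y0 = 120; x1 = 130; y1 = 270; fill = 'cyan'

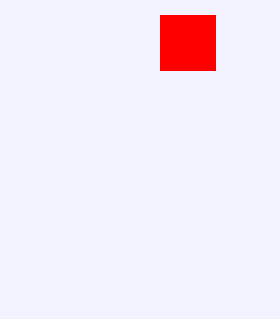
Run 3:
x0 = 160
y0 = 15
x1 = 215
y1 = 70
fill = 'red'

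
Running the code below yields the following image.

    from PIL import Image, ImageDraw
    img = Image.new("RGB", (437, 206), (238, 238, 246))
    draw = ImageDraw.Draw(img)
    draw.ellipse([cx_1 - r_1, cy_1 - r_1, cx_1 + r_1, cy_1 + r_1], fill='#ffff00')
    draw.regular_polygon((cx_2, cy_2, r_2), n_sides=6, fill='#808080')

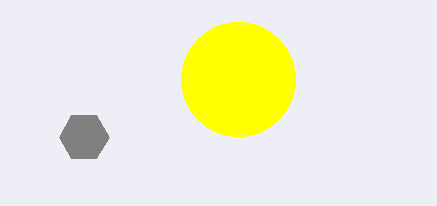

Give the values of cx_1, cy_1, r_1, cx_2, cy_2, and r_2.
cx_1 = 238, cy_1 = 79, r_1 = 57, cx_2 = 84, cy_2 = 137, r_2 = 25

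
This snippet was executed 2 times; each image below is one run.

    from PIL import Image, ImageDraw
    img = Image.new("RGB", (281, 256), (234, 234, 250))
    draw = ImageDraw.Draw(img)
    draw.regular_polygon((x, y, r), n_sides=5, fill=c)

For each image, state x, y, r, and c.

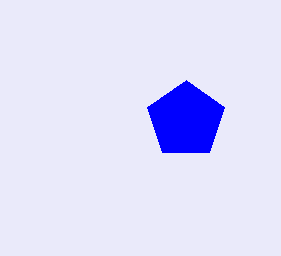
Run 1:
x = 186; y = 120; r = 40; c = 'blue'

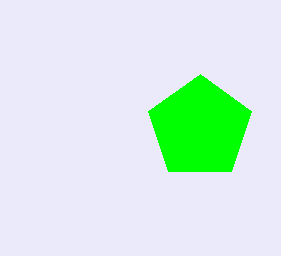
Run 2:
x = 200
y = 128
r = 54
c = 'lime'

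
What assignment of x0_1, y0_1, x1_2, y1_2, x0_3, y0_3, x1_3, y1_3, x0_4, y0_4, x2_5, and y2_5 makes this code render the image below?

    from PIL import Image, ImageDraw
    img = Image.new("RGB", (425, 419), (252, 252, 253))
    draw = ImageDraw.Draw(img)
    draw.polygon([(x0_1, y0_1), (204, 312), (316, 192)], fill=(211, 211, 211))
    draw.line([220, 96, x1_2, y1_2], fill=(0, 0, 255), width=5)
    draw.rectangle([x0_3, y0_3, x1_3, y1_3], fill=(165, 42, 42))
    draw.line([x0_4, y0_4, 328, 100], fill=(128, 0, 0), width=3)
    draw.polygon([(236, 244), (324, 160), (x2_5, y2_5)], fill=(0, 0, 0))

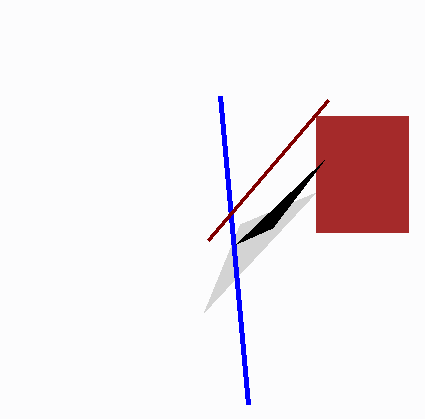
x0_1 = 240
y0_1 = 224
x1_2 = 248
y1_2 = 404
x0_3 = 316
y0_3 = 116
x1_3 = 408
y1_3 = 232
x0_4 = 208
y0_4 = 240
x2_5 = 272
y2_5 = 228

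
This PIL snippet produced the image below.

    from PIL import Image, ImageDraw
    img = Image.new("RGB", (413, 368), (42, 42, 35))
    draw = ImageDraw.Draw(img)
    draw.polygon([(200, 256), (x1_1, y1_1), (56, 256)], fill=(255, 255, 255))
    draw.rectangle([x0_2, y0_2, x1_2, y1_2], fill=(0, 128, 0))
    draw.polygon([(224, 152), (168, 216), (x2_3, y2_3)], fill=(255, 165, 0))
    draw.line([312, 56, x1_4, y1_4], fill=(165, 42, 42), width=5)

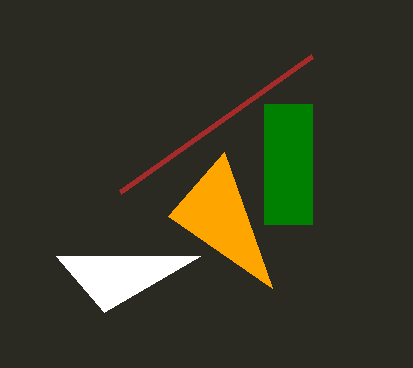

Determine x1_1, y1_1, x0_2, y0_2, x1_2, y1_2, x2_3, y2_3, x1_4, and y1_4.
x1_1 = 104; y1_1 = 312; x0_2 = 264; y0_2 = 104; x1_2 = 312; y1_2 = 224; x2_3 = 272; y2_3 = 288; x1_4 = 120; y1_4 = 192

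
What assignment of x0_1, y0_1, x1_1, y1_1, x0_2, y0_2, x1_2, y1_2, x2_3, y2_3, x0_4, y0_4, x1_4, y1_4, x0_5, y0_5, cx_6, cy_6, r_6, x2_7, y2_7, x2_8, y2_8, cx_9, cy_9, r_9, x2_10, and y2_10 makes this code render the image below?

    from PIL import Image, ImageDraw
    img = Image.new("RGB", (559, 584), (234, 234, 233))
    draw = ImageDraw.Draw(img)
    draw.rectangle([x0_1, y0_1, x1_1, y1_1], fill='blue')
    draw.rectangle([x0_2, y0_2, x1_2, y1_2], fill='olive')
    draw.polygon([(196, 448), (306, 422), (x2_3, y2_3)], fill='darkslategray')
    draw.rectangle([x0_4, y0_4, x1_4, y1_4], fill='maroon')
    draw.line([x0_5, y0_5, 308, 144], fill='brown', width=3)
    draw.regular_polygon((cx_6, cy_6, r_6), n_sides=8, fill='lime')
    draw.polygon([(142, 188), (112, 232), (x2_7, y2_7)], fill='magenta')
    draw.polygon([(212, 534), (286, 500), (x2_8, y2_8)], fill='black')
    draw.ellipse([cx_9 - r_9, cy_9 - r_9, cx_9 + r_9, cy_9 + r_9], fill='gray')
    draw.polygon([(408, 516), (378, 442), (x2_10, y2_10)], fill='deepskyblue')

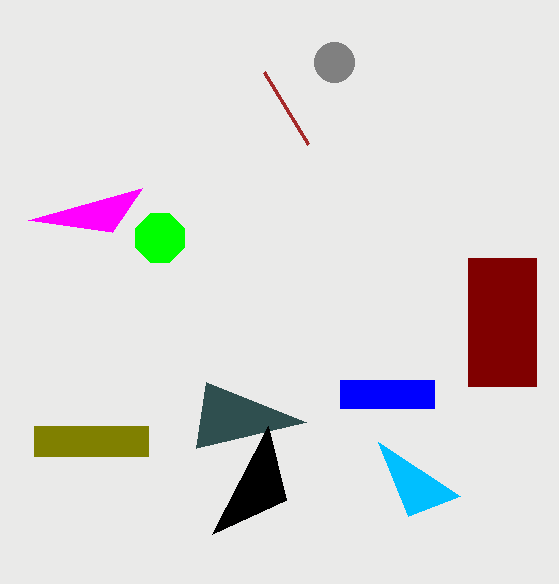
x0_1 = 340; y0_1 = 380; x1_1 = 434; y1_1 = 408; x0_2 = 34; y0_2 = 426; x1_2 = 148; y1_2 = 456; x2_3 = 206; y2_3 = 382; x0_4 = 468; y0_4 = 258; x1_4 = 536; y1_4 = 386; x0_5 = 264; y0_5 = 72; cx_6 = 160; cy_6 = 238; r_6 = 26; x2_7 = 28; y2_7 = 220; x2_8 = 268; y2_8 = 426; cx_9 = 334; cy_9 = 62; r_9 = 20; x2_10 = 460; y2_10 = 496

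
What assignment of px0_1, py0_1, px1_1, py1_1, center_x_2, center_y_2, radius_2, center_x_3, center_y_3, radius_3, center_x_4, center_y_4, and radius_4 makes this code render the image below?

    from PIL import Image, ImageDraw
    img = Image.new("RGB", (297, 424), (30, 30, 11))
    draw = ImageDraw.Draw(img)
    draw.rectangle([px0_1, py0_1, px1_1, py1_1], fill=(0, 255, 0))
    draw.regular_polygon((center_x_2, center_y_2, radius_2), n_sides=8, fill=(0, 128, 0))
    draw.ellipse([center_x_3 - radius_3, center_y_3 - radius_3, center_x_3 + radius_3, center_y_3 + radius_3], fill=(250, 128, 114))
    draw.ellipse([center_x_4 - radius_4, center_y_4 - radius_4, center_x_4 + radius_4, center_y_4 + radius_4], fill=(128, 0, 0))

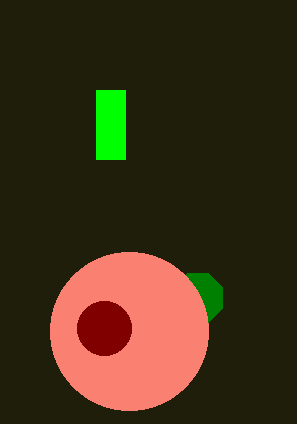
px0_1 = 96, py0_1 = 90, px1_1 = 125, py1_1 = 159, center_x_2 = 198, center_y_2 = 298, radius_2 = 27, center_x_3 = 129, center_y_3 = 331, radius_3 = 79, center_x_4 = 104, center_y_4 = 328, radius_4 = 27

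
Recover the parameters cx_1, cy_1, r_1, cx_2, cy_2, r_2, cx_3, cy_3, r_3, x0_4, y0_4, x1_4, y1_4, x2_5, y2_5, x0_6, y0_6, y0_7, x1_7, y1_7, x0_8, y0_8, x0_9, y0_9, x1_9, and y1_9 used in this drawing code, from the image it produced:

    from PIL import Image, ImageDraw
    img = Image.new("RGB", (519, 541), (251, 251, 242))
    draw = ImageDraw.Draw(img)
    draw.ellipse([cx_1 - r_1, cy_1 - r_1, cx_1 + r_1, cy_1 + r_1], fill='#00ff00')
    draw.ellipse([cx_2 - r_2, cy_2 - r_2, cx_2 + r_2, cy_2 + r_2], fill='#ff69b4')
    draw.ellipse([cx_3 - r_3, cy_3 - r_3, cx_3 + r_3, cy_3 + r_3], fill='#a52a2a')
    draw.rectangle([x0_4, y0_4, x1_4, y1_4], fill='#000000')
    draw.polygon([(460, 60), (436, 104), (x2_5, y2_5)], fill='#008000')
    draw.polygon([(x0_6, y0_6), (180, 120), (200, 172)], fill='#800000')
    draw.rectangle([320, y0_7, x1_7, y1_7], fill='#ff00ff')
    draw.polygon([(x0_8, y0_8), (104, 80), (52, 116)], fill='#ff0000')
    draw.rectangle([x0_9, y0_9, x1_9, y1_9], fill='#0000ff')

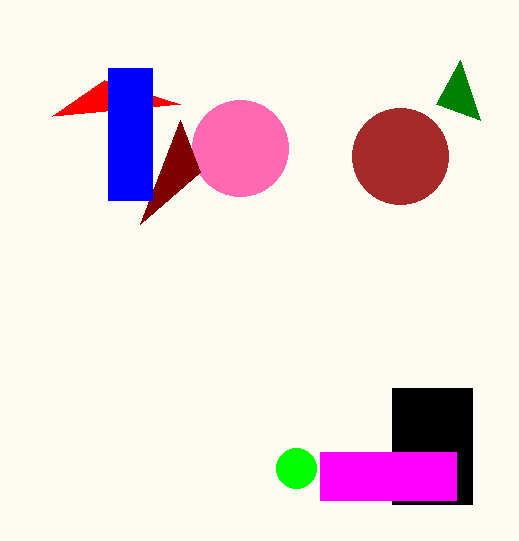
cx_1 = 296
cy_1 = 468
r_1 = 20
cx_2 = 240
cy_2 = 148
r_2 = 48
cx_3 = 400
cy_3 = 156
r_3 = 48
x0_4 = 392
y0_4 = 388
x1_4 = 472
y1_4 = 504
x2_5 = 480
y2_5 = 120
x0_6 = 140
y0_6 = 224
y0_7 = 452
x1_7 = 456
y1_7 = 500
x0_8 = 180
y0_8 = 104
x0_9 = 108
y0_9 = 68
x1_9 = 152
y1_9 = 200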